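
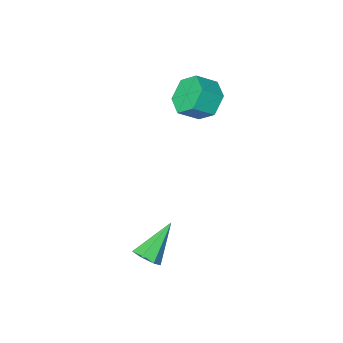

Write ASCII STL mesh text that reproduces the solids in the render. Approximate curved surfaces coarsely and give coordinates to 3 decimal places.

solid 
facet normal -0.805 0.158 -0.571
outer loop
vertex -2.137 -1.267 -0.406
vertex -2.747 -1.538 0.379
vertex -2.469 -0.554 0.259
endloop
endfacet
facet normal 0.498 0.704 -0.506
outer loop
vertex -2.137 -1.267 -0.406
vertex -2.469 -0.554 0.259
vertex -1.203 -1.451 0.257
endloop
endfacet
facet normal 0.498 0.704 -0.507
outer loop
vertex -1.203 -1.451 0.257
vertex -2.469 -0.554 0.259
vertex -1.535 -0.737 0.922
endloop
endfacet
facet normal 0.805 -0.158 0.572
outer loop
vertex -1.203 -1.451 0.257
vertex -1.535 -0.737 0.922
vertex -1.813 -1.722 1.041
endloop
endfacet
facet normal -0.805 0.158 -0.572
outer loop
vertex -2.469 -0.554 0.259
vertex -2.747 -1.538 0.379
vertex -3.079 -0.825 1.043
endloop
endfacet
facet normal -0.030 0.952 0.305
outer loop
vertex -2.469 -0.554 0.259
vertex -3.079 -0.825 1.043
vertex -1.535 -0.737 0.922
endloop
endfacet
facet normal -0.030 0.952 0.305
outer loop
vertex -1.535 -0.737 0.922
vertex -3.079 -0.825 1.043
vertex -2.144 -1.008 1.706
endloop
endfacet
facet normal 0.806 -0.158 0.571
outer loop
vertex -1.535 -0.737 0.922
vertex -2.144 -1.008 1.706
vertex -1.813 -1.722 1.041
endloop
endfacet
facet normal -0.805 0.158 -0.572
outer loop
vertex -3.079 -0.825 1.043
vertex -2.747 -1.538 0.379
vertex -3.357 -1.809 1.163
endloop
endfacet
facet normal -0.528 0.248 0.812
outer loop
vertex -3.079 -0.825 1.043
vertex -3.357 -1.809 1.163
vertex -2.144 -1.008 1.706
endloop
endfacet
facet normal -0.528 0.248 0.812
outer loop
vertex -2.144 -1.008 1.706
vertex -3.357 -1.809 1.163
vertex -2.423 -1.993 1.826
endloop
endfacet
facet normal 0.805 -0.159 0.571
outer loop
vertex -2.144 -1.008 1.706
vertex -2.423 -1.993 1.826
vertex -1.813 -1.722 1.041
endloop
endfacet
facet normal -0.805 0.158 -0.572
outer loop
vertex -3.357 -1.809 1.163
vertex -2.747 -1.538 0.379
vertex -3.025 -2.523 0.498
endloop
endfacet
facet normal -0.498 -0.704 0.507
outer loop
vertex -3.357 -1.809 1.163
vertex -3.025 -2.523 0.498
vertex -2.423 -1.993 1.826
endloop
endfacet
facet normal -0.498 -0.704 0.507
outer loop
vertex -2.423 -1.993 1.826
vertex -3.025 -2.523 0.498
vertex -2.091 -2.706 1.161
endloop
endfacet
facet normal 0.805 -0.158 0.571
outer loop
vertex -2.423 -1.993 1.826
vertex -2.091 -2.706 1.161
vertex -1.813 -1.722 1.041
endloop
endfacet
facet normal -0.806 0.158 -0.571
outer loop
vertex -3.025 -2.523 0.498
vertex -2.747 -1.538 0.379
vertex -2.416 -2.252 -0.286
endloop
endfacet
facet normal 0.030 -0.952 -0.305
outer loop
vertex -3.025 -2.523 0.498
vertex -2.416 -2.252 -0.286
vertex -2.091 -2.706 1.161
endloop
endfacet
facet normal 0.030 -0.952 -0.305
outer loop
vertex -2.091 -2.706 1.161
vertex -2.416 -2.252 -0.286
vertex -1.481 -2.435 0.377
endloop
endfacet
facet normal 0.805 -0.158 0.572
outer loop
vertex -2.091 -2.706 1.161
vertex -1.481 -2.435 0.377
vertex -1.813 -1.722 1.041
endloop
endfacet
facet normal -0.805 0.159 -0.571
outer loop
vertex -2.416 -2.252 -0.286
vertex -2.747 -1.538 0.379
vertex -2.137 -1.267 -0.406
endloop
endfacet
facet normal 0.527 -0.248 -0.812
outer loop
vertex -2.416 -2.252 -0.286
vertex -2.137 -1.267 -0.406
vertex -1.481 -2.435 0.377
endloop
endfacet
facet normal 0.528 -0.248 -0.812
outer loop
vertex -1.481 -2.435 0.377
vertex -2.137 -1.267 -0.406
vertex -1.203 -1.451 0.257
endloop
endfacet
facet normal 0.805 -0.158 0.572
outer loop
vertex -1.481 -2.435 0.377
vertex -1.203 -1.451 0.257
vertex -1.813 -1.722 1.041
endloop
endfacet
facet normal 0.704 0.188 -0.685
outer loop
vertex 2.889 2.692 -4.144
vertex 2.496 2.397 -4.629
vertex 2.512 3.057 -4.431
endloop
endfacet
facet normal 0.102 0.678 0.728
outer loop
vertex 2.889 2.692 -4.144
vertex 2.512 3.057 -4.431
vertex 1.104 2.023 -3.271
endloop
endfacet
facet normal 0.704 0.188 -0.685
outer loop
vertex 2.512 3.057 -4.431
vertex 2.496 2.397 -4.629
vertex 2.123 2.926 -4.867
endloop
endfacet
facet normal -0.485 0.857 0.175
outer loop
vertex 2.512 3.057 -4.431
vertex 2.123 2.926 -4.867
vertex 1.104 2.023 -3.271
endloop
endfacet
facet normal 0.703 0.187 -0.686
outer loop
vertex 2.123 2.926 -4.867
vertex 2.496 2.397 -4.629
vertex 2.015 2.395 -5.123
endloop
endfacet
facet normal -0.867 0.348 -0.357
outer loop
vertex 2.123 2.926 -4.867
vertex 2.015 2.395 -5.123
vertex 1.104 2.023 -3.271
endloop
endfacet
facet normal 0.703 0.187 -0.686
outer loop
vertex 2.015 2.395 -5.123
vertex 2.496 2.397 -4.629
vertex 2.269 1.866 -5.007
endloop
endfacet
facet normal -0.754 -0.464 -0.464
outer loop
vertex 2.015 2.395 -5.123
vertex 2.269 1.866 -5.007
vertex 1.104 2.023 -3.271
endloop
endfacet
facet normal 0.703 0.188 -0.686
outer loop
vertex 2.269 1.866 -5.007
vertex 2.496 2.397 -4.629
vertex 2.695 1.736 -4.606
endloop
endfacet
facet normal -0.232 -0.970 -0.068
outer loop
vertex 2.269 1.866 -5.007
vertex 2.695 1.736 -4.606
vertex 1.104 2.023 -3.271
endloop
endfacet
facet normal 0.703 0.188 -0.686
outer loop
vertex 2.695 1.736 -4.606
vertex 2.496 2.397 -4.629
vertex 2.971 2.104 -4.222
endloop
endfacet
facet normal 0.306 -0.788 0.535
outer loop
vertex 2.695 1.736 -4.606
vertex 2.971 2.104 -4.222
vertex 1.104 2.023 -3.271
endloop
endfacet
facet normal 0.704 0.189 -0.685
outer loop
vertex 2.971 2.104 -4.222
vertex 2.496 2.397 -4.629
vertex 2.889 2.692 -4.144
endloop
endfacet
facet normal 0.455 -0.054 0.889
outer loop
vertex 2.971 2.104 -4.222
vertex 2.889 2.692 -4.144
vertex 1.104 2.023 -3.271
endloop
endfacet

endsolid


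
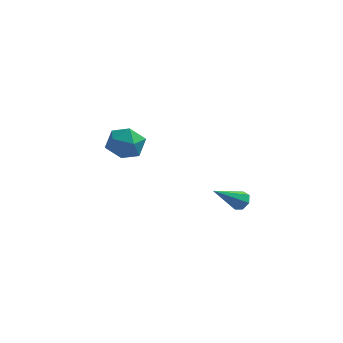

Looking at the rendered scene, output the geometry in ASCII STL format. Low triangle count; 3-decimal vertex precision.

solid 
facet normal 0.584 0.542 -0.604
outer loop
vertex 2.538 -1.262 1.61
vertex 2.199 -1.317 1.233
vertex 2.225 -0.95 1.587
endloop
endfacet
facet normal 0.233 0.302 0.925
outer loop
vertex 2.538 -1.262 1.61
vertex 2.225 -0.95 1.587
vertex 1.201 -2.243 2.267
endloop
endfacet
facet normal 0.584 0.542 -0.605
outer loop
vertex 2.225 -0.95 1.587
vertex 2.199 -1.317 1.233
vertex 1.892 -0.915 1.297
endloop
endfacet
facet normal -0.448 0.668 0.595
outer loop
vertex 2.225 -0.95 1.587
vertex 1.892 -0.915 1.297
vertex 1.201 -2.243 2.267
endloop
endfacet
facet normal 0.585 0.543 -0.603
outer loop
vertex 1.892 -0.915 1.297
vertex 2.199 -1.317 1.233
vertex 1.791 -1.182 0.959
endloop
endfacet
facet normal -0.904 0.423 -0.064
outer loop
vertex 1.892 -0.915 1.297
vertex 1.791 -1.182 0.959
vertex 1.201 -2.243 2.267
endloop
endfacet
facet normal 0.585 0.541 -0.604
outer loop
vertex 1.791 -1.182 0.959
vertex 2.199 -1.317 1.233
vertex 1.997 -1.551 0.828
endloop
endfacet
facet normal -0.794 -0.245 -0.557
outer loop
vertex 1.791 -1.182 0.959
vertex 1.997 -1.551 0.828
vertex 1.201 -2.243 2.267
endloop
endfacet
facet normal 0.583 0.543 -0.604
outer loop
vertex 1.997 -1.551 0.828
vertex 2.199 -1.317 1.233
vertex 2.356 -1.743 1.002
endloop
endfacet
facet normal -0.199 -0.836 -0.512
outer loop
vertex 1.997 -1.551 0.828
vertex 2.356 -1.743 1.002
vertex 1.201 -2.243 2.267
endloop
endfacet
facet normal 0.584 0.543 -0.604
outer loop
vertex 2.356 -1.743 1.002
vertex 2.199 -1.317 1.233
vertex 2.597 -1.615 1.35
endloop
endfacet
facet normal 0.429 -0.903 0.035
outer loop
vertex 2.356 -1.743 1.002
vertex 2.597 -1.615 1.35
vertex 1.201 -2.243 2.267
endloop
endfacet
facet normal 0.584 0.542 -0.604
outer loop
vertex 2.597 -1.615 1.35
vertex 2.199 -1.317 1.233
vertex 2.538 -1.262 1.61
endloop
endfacet
facet normal 0.622 -0.394 0.677
outer loop
vertex 2.597 -1.615 1.35
vertex 2.538 -1.262 1.61
vertex 1.201 -2.243 2.267
endloop
endfacet
facet normal -0.018 0.962 -0.272
outer loop
vertex -3.302 3.015 1.326
vertex -4.272 3.049 1.51
vertex -3.625 3.263 2.226
endloop
endfacet
facet normal 0.617 0.787 0.004
outer loop
vertex -3.302 3.015 1.326
vertex -3.625 3.263 2.226
vertex -2.851 2.657 2.129
endloop
endfacet
facet normal 0.887 0.254 -0.385
outer loop
vertex -3.302 3.015 1.326
vertex -2.851 2.657 2.129
vertex -3.019 2.068 1.353
endloop
endfacet
facet normal 0.421 0.100 -0.902
outer loop
vertex -3.302 3.015 1.326
vertex -3.019 2.068 1.353
vertex -3.897 2.31 0.97
endloop
endfacet
facet normal -0.139 0.537 -0.832
outer loop
vertex -3.302 3.015 1.326
vertex -3.897 2.31 0.97
vertex -4.272 3.049 1.51
endloop
endfacet
facet normal 0.509 0.544 0.667
outer loop
vertex -2.851 2.657 2.129
vertex -3.625 3.263 2.226
vertex -3.543 2.47 2.81
endloop
endfacet
facet normal -0.517 0.827 0.220
outer loop
vertex -3.625 3.263 2.226
vertex -4.272 3.049 1.51
vertex -4.421 2.712 2.427
endloop
endfacet
facet normal -0.713 0.140 -0.687
outer loop
vertex -4.272 3.049 1.51
vertex -3.897 2.31 0.97
vertex -4.589 2.123 1.651
endloop
endfacet
facet normal 0.192 -0.569 -0.800
outer loop
vertex -3.897 2.31 0.97
vertex -3.019 2.068 1.353
vertex -3.815 1.517 1.554
endloop
endfacet
facet normal 0.947 -0.319 0.037
outer loop
vertex -3.019 2.068 1.353
vertex -2.851 2.657 2.129
vertex -3.168 1.731 2.27
endloop
endfacet
facet normal -0.421 -0.100 0.902
outer loop
vertex -4.138 1.765 2.454
vertex -3.543 2.47 2.81
vertex -4.421 2.712 2.427
endloop
endfacet
facet normal -0.887 -0.254 0.385
outer loop
vertex -4.138 1.765 2.454
vertex -4.421 2.712 2.427
vertex -4.589 2.123 1.651
endloop
endfacet
facet normal -0.617 -0.787 -0.004
outer loop
vertex -4.138 1.765 2.454
vertex -4.589 2.123 1.651
vertex -3.815 1.517 1.554
endloop
endfacet
facet normal 0.018 -0.962 0.272
outer loop
vertex -4.138 1.765 2.454
vertex -3.815 1.517 1.554
vertex -3.168 1.731 2.27
endloop
endfacet
facet normal 0.139 -0.537 0.832
outer loop
vertex -4.138 1.765 2.454
vertex -3.168 1.731 2.27
vertex -3.543 2.47 2.81
endloop
endfacet
facet normal -0.192 0.569 0.800
outer loop
vertex -4.421 2.712 2.427
vertex -3.543 2.47 2.81
vertex -3.625 3.263 2.226
endloop
endfacet
facet normal -0.947 0.319 -0.037
outer loop
vertex -4.589 2.123 1.651
vertex -4.421 2.712 2.427
vertex -4.272 3.049 1.51
endloop
endfacet
facet normal -0.509 -0.544 -0.667
outer loop
vertex -3.815 1.517 1.554
vertex -4.589 2.123 1.651
vertex -3.897 2.31 0.97
endloop
endfacet
facet normal 0.517 -0.827 -0.220
outer loop
vertex -3.168 1.731 2.27
vertex -3.815 1.517 1.554
vertex -3.019 2.068 1.353
endloop
endfacet
facet normal 0.713 -0.140 0.687
outer loop
vertex -3.543 2.47 2.81
vertex -3.168 1.731 2.27
vertex -2.851 2.657 2.129
endloop
endfacet

endsolid


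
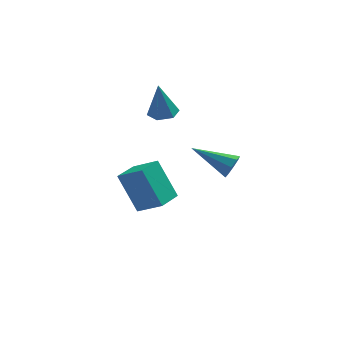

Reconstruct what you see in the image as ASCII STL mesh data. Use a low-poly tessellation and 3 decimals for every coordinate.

solid 
facet normal 0.849 -0.374 -0.374
outer loop
vertex 0.551 -2.525 2.644
vertex 0.264 -2.728 2.195
vertex 0.532 -2.239 2.315
endloop
endfacet
facet normal 0.267 0.735 0.623
outer loop
vertex 0.551 -2.525 2.644
vertex 0.532 -2.239 2.315
vertex -1.264 -2.052 2.865
endloop
endfacet
facet normal 0.850 -0.375 -0.371
outer loop
vertex 0.532 -2.239 2.315
vertex 0.264 -2.728 2.195
vertex 0.357 -2.24 1.915
endloop
endfacet
facet normal 0.091 0.995 -0.042
outer loop
vertex 0.532 -2.239 2.315
vertex 0.357 -2.24 1.915
vertex -1.264 -2.052 2.865
endloop
endfacet
facet normal 0.848 -0.376 -0.373
outer loop
vertex 0.357 -2.24 1.915
vertex 0.264 -2.728 2.195
vertex 0.127 -2.526 1.68
endloop
endfacet
facet normal -0.278 0.733 -0.620
outer loop
vertex 0.357 -2.24 1.915
vertex 0.127 -2.526 1.68
vertex -1.264 -2.052 2.865
endloop
endfacet
facet normal 0.849 -0.375 -0.373
outer loop
vertex 0.127 -2.526 1.68
vertex 0.264 -2.728 2.195
vertex -0.023 -2.931 1.746
endloop
endfacet
facet normal -0.624 0.105 -0.774
outer loop
vertex 0.127 -2.526 1.68
vertex -0.023 -2.931 1.746
vertex -1.264 -2.052 2.865
endloop
endfacet
facet normal 0.849 -0.374 -0.373
outer loop
vertex -0.023 -2.931 1.746
vertex 0.264 -2.728 2.195
vertex -0.004 -3.216 2.075
endloop
endfacet
facet normal -0.744 -0.526 -0.412
outer loop
vertex -0.023 -2.931 1.746
vertex -0.004 -3.216 2.075
vertex -1.264 -2.052 2.865
endloop
endfacet
facet normal 0.849 -0.375 -0.372
outer loop
vertex -0.004 -3.216 2.075
vertex 0.264 -2.728 2.195
vertex 0.171 -3.216 2.475
endloop
endfacet
facet normal -0.568 -0.784 0.249
outer loop
vertex -0.004 -3.216 2.075
vertex 0.171 -3.216 2.475
vertex -1.264 -2.052 2.865
endloop
endfacet
facet normal 0.849 -0.375 -0.372
outer loop
vertex 0.171 -3.216 2.475
vertex 0.264 -2.728 2.195
vertex 0.401 -2.929 2.71
endloop
endfacet
facet normal -0.197 -0.521 0.830
outer loop
vertex 0.171 -3.216 2.475
vertex 0.401 -2.929 2.71
vertex -1.264 -2.052 2.865
endloop
endfacet
facet normal 0.849 -0.376 -0.372
outer loop
vertex 0.401 -2.929 2.71
vertex 0.264 -2.728 2.195
vertex 0.551 -2.525 2.644
endloop
endfacet
facet normal 0.147 0.106 0.983
outer loop
vertex 0.401 -2.929 2.71
vertex 0.551 -2.525 2.644
vertex -1.264 -2.052 2.865
endloop
endfacet
facet normal 0.121 0.062 -0.991
outer loop
vertex -1.757 1.802 2.245
vertex -2.139 2.352 2.233
vertex -1.477 2.406 2.317
endloop
endfacet
facet normal 0.811 -0.424 0.404
outer loop
vertex -1.757 1.802 2.245
vertex -1.477 2.406 2.317
vertex -2.341 2.248 3.887
endloop
endfacet
facet normal 0.121 0.062 -0.991
outer loop
vertex -1.477 2.406 2.317
vertex -2.139 2.352 2.233
vertex -1.859 2.956 2.305
endloop
endfacet
facet normal 0.728 0.515 0.452
outer loop
vertex -1.477 2.406 2.317
vertex -1.859 2.956 2.305
vertex -2.341 2.248 3.887
endloop
endfacet
facet normal 0.120 0.062 -0.991
outer loop
vertex -1.859 2.956 2.305
vertex -2.139 2.352 2.233
vertex -2.522 2.902 2.221
endloop
endfacet
facet normal -0.122 0.919 0.374
outer loop
vertex -1.859 2.956 2.305
vertex -2.522 2.902 2.221
vertex -2.341 2.248 3.887
endloop
endfacet
facet normal 0.120 0.062 -0.991
outer loop
vertex -2.522 2.902 2.221
vertex -2.139 2.352 2.233
vertex -2.802 2.297 2.149
endloop
endfacet
facet normal -0.890 0.383 0.247
outer loop
vertex -2.522 2.902 2.221
vertex -2.802 2.297 2.149
vertex -2.341 2.248 3.887
endloop
endfacet
facet normal 0.120 0.062 -0.991
outer loop
vertex -2.802 2.297 2.149
vertex -2.139 2.352 2.233
vertex -2.419 1.748 2.161
endloop
endfacet
facet normal -0.806 -0.558 0.198
outer loop
vertex -2.802 2.297 2.149
vertex -2.419 1.748 2.161
vertex -2.341 2.248 3.887
endloop
endfacet
facet normal 0.121 0.062 -0.991
outer loop
vertex -2.419 1.748 2.161
vertex -2.139 2.352 2.233
vertex -1.757 1.802 2.245
endloop
endfacet
facet normal 0.043 -0.960 0.276
outer loop
vertex -2.419 1.748 2.161
vertex -1.757 1.802 2.245
vertex -2.341 2.248 3.887
endloop
endfacet
facet normal -0.546 -0.833 0.091
outer loop
vertex -3.064 0.895 -0.257
vertex -4.049 1.466 -0.945
vertex -2.289 0.202 -1.942
endloop
endfacet
facet normal 0.740 -0.430 0.517
outer loop
vertex -1.611 1.234 -2.055
vertex -3.064 0.895 -0.257
vertex -2.289 0.202 -1.942
endloop
endfacet
facet normal -0.546 -0.833 0.091
outer loop
vertex -2.289 0.202 -1.942
vertex -4.049 1.466 -0.945
vertex -3.274 0.773 -2.63
endloop
endfacet
facet normal 0.391 -0.350 -0.851
outer loop
vertex -3.274 0.773 -2.63
vertex -1.611 1.234 -2.055
vertex -2.289 0.202 -1.942
endloop
endfacet
facet normal -0.391 0.350 0.851
outer loop
vertex -3.064 0.895 -0.257
vertex -3.371 2.498 -1.058
vertex -4.049 1.466 -0.945
endloop
endfacet
facet normal 0.740 -0.430 0.517
outer loop
vertex -2.386 1.927 -0.37
vertex -3.064 0.895 -0.257
vertex -1.611 1.234 -2.055
endloop
endfacet
facet normal -0.391 0.350 0.851
outer loop
vertex -2.386 1.927 -0.37
vertex -3.371 2.498 -1.058
vertex -3.064 0.895 -0.257
endloop
endfacet
facet normal -0.740 0.430 -0.517
outer loop
vertex -4.049 1.466 -0.945
vertex -3.371 2.498 -1.058
vertex -3.274 0.773 -2.63
endloop
endfacet
facet normal 0.391 -0.350 -0.851
outer loop
vertex -2.596 1.805 -2.743
vertex -1.611 1.234 -2.055
vertex -3.274 0.773 -2.63
endloop
endfacet
facet normal -0.740 0.430 -0.517
outer loop
vertex -3.274 0.773 -2.63
vertex -3.371 2.498 -1.058
vertex -2.596 1.805 -2.743
endloop
endfacet
facet normal 0.546 0.833 -0.091
outer loop
vertex -2.596 1.805 -2.743
vertex -2.386 1.927 -0.37
vertex -1.611 1.234 -2.055
endloop
endfacet
facet normal 0.546 0.833 -0.091
outer loop
vertex -3.371 2.498 -1.058
vertex -2.386 1.927 -0.37
vertex -2.596 1.805 -2.743
endloop
endfacet

endsolid


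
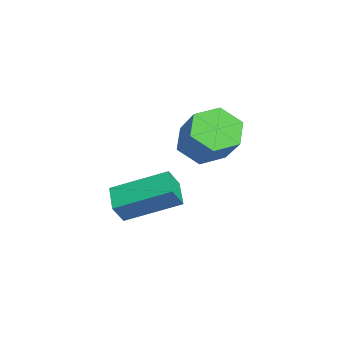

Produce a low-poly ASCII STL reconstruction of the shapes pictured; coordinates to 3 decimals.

solid 
facet normal -0.688 -0.176 -0.704
outer loop
vertex -0.593 0.194 -0.089
vertex -1.296 0.385 0.551
vertex -0.926 1.1 0.01
endloop
endfacet
facet normal 0.639 0.312 -0.703
outer loop
vertex -0.593 0.194 -0.089
vertex -0.926 1.1 0.01
vertex 0.619 0.504 1.149
endloop
endfacet
facet normal 0.639 0.312 -0.703
outer loop
vertex 0.619 0.504 1.149
vertex -0.926 1.1 0.01
vertex 0.286 1.41 1.248
endloop
endfacet
facet normal 0.688 0.176 0.704
outer loop
vertex 0.619 0.504 1.149
vertex 0.286 1.41 1.248
vertex -0.084 0.695 1.789
endloop
endfacet
facet normal -0.688 -0.176 -0.704
outer loop
vertex -0.926 1.1 0.01
vertex -1.296 0.385 0.551
vertex -1.629 1.291 0.65
endloop
endfacet
facet normal 0.022 0.964 -0.263
outer loop
vertex -0.926 1.1 0.01
vertex -1.629 1.291 0.65
vertex 0.286 1.41 1.248
endloop
endfacet
facet normal 0.022 0.964 -0.263
outer loop
vertex 0.286 1.41 1.248
vertex -1.629 1.291 0.65
vertex -0.417 1.601 1.888
endloop
endfacet
facet normal 0.688 0.176 0.704
outer loop
vertex 0.286 1.41 1.248
vertex -0.417 1.601 1.888
vertex -0.084 0.695 1.789
endloop
endfacet
facet normal -0.688 -0.176 -0.704
outer loop
vertex -1.629 1.291 0.65
vertex -1.296 0.385 0.551
vertex -1.999 0.576 1.191
endloop
endfacet
facet normal -0.617 0.652 0.440
outer loop
vertex -1.629 1.291 0.65
vertex -1.999 0.576 1.191
vertex -0.417 1.601 1.888
endloop
endfacet
facet normal -0.617 0.652 0.440
outer loop
vertex -0.417 1.601 1.888
vertex -1.999 0.576 1.191
vertex -0.787 0.886 2.429
endloop
endfacet
facet normal 0.688 0.176 0.704
outer loop
vertex -0.417 1.601 1.888
vertex -0.787 0.886 2.429
vertex -0.084 0.695 1.789
endloop
endfacet
facet normal -0.688 -0.176 -0.704
outer loop
vertex -1.999 0.576 1.191
vertex -1.296 0.385 0.551
vertex -1.666 -0.33 1.092
endloop
endfacet
facet normal -0.639 -0.312 0.703
outer loop
vertex -1.999 0.576 1.191
vertex -1.666 -0.33 1.092
vertex -0.787 0.886 2.429
endloop
endfacet
facet normal -0.639 -0.312 0.703
outer loop
vertex -0.787 0.886 2.429
vertex -1.666 -0.33 1.092
vertex -0.454 -0.02 2.33
endloop
endfacet
facet normal 0.688 0.176 0.704
outer loop
vertex -0.787 0.886 2.429
vertex -0.454 -0.02 2.33
vertex -0.084 0.695 1.789
endloop
endfacet
facet normal -0.688 -0.176 -0.704
outer loop
vertex -1.666 -0.33 1.092
vertex -1.296 0.385 0.551
vertex -0.963 -0.521 0.452
endloop
endfacet
facet normal -0.022 -0.964 0.263
outer loop
vertex -1.666 -0.33 1.092
vertex -0.963 -0.521 0.452
vertex -0.454 -0.02 2.33
endloop
endfacet
facet normal -0.022 -0.964 0.263
outer loop
vertex -0.454 -0.02 2.33
vertex -0.963 -0.521 0.452
vertex 0.249 -0.211 1.69
endloop
endfacet
facet normal 0.688 0.176 0.704
outer loop
vertex -0.454 -0.02 2.33
vertex 0.249 -0.211 1.69
vertex -0.084 0.695 1.789
endloop
endfacet
facet normal -0.688 -0.176 -0.704
outer loop
vertex -0.963 -0.521 0.452
vertex -1.296 0.385 0.551
vertex -0.593 0.194 -0.089
endloop
endfacet
facet normal 0.617 -0.652 -0.440
outer loop
vertex -0.963 -0.521 0.452
vertex -0.593 0.194 -0.089
vertex 0.249 -0.211 1.69
endloop
endfacet
facet normal 0.617 -0.652 -0.440
outer loop
vertex 0.249 -0.211 1.69
vertex -0.593 0.194 -0.089
vertex 0.619 0.504 1.149
endloop
endfacet
facet normal 0.688 0.176 0.704
outer loop
vertex 0.249 -0.211 1.69
vertex 0.619 0.504 1.149
vertex -0.084 0.695 1.789
endloop
endfacet
facet normal -0.340 0.422 -0.840
outer loop
vertex -2.471 -2.297 -2.72
vertex -2.163 -0.303 -1.843
vertex -1.42 -2.276 -3.135
endloop
endfacet
facet normal -0.139 -0.906 -0.399
outer loop
vertex -1.097 -2.677 -2.337
vertex -2.471 -2.297 -2.72
vertex -1.42 -2.276 -3.135
endloop
endfacet
facet normal -0.341 0.422 -0.840
outer loop
vertex -1.42 -2.276 -3.135
vertex -2.163 -0.303 -1.843
vertex -1.113 -0.282 -2.258
endloop
endfacet
facet normal 0.930 0.018 -0.367
outer loop
vertex -1.113 -0.282 -2.258
vertex -1.097 -2.677 -2.337
vertex -1.42 -2.276 -3.135
endloop
endfacet
facet normal -0.930 -0.018 0.367
outer loop
vertex -2.471 -2.297 -2.72
vertex -1.84 -0.704 -1.045
vertex -2.163 -0.303 -1.843
endloop
endfacet
facet normal -0.139 -0.906 -0.399
outer loop
vertex -2.147 -2.698 -1.922
vertex -2.471 -2.297 -2.72
vertex -1.097 -2.677 -2.337
endloop
endfacet
facet normal -0.930 -0.019 0.368
outer loop
vertex -2.147 -2.698 -1.922
vertex -1.84 -0.704 -1.045
vertex -2.471 -2.297 -2.72
endloop
endfacet
facet normal 0.140 0.906 0.399
outer loop
vertex -2.163 -0.303 -1.843
vertex -1.84 -0.704 -1.045
vertex -1.113 -0.282 -2.258
endloop
endfacet
facet normal 0.930 0.018 -0.368
outer loop
vertex -0.789 -0.683 -1.46
vertex -1.097 -2.677 -2.337
vertex -1.113 -0.282 -2.258
endloop
endfacet
facet normal 0.139 0.906 0.399
outer loop
vertex -1.113 -0.282 -2.258
vertex -1.84 -0.704 -1.045
vertex -0.789 -0.683 -1.46
endloop
endfacet
facet normal 0.341 -0.422 0.840
outer loop
vertex -0.789 -0.683 -1.46
vertex -2.147 -2.698 -1.922
vertex -1.097 -2.677 -2.337
endloop
endfacet
facet normal 0.340 -0.422 0.840
outer loop
vertex -1.84 -0.704 -1.045
vertex -2.147 -2.698 -1.922
vertex -0.789 -0.683 -1.46
endloop
endfacet

endsolid


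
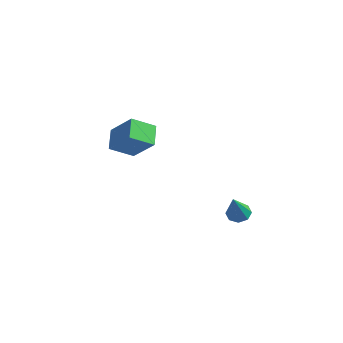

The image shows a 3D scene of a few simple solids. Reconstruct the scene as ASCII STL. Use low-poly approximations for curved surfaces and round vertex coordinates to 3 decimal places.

solid 
facet normal -0.202 0.497 -0.844
outer loop
vertex 3.418 -1.905 -4.317
vertex 3.114 -1.505 -4.009
vertex 3.676 -1.562 -4.177
endloop
endfacet
facet normal 0.819 -0.548 -0.166
outer loop
vertex 3.418 -1.905 -4.317
vertex 3.676 -1.562 -4.177
vertex 3.466 -2.375 -2.531
endloop
endfacet
facet normal -0.202 0.498 -0.843
outer loop
vertex 3.676 -1.562 -4.177
vertex 3.114 -1.505 -4.009
vertex 3.605 -1.186 -3.938
endloop
endfacet
facet normal 0.983 0.081 0.165
outer loop
vertex 3.676 -1.562 -4.177
vertex 3.605 -1.186 -3.938
vertex 3.466 -2.375 -2.531
endloop
endfacet
facet normal -0.200 0.496 -0.845
outer loop
vertex 3.605 -1.186 -3.938
vertex 3.114 -1.505 -4.009
vertex 3.245 -0.996 -3.741
endloop
endfacet
facet normal 0.605 0.578 0.548
outer loop
vertex 3.605 -1.186 -3.938
vertex 3.245 -0.996 -3.741
vertex 3.466 -2.375 -2.531
endloop
endfacet
facet normal -0.204 0.497 -0.844
outer loop
vertex 3.245 -0.996 -3.741
vertex 3.114 -1.505 -4.009
vertex 2.809 -1.105 -3.7
endloop
endfacet
facet normal -0.091 0.649 0.756
outer loop
vertex 3.245 -0.996 -3.741
vertex 2.809 -1.105 -3.7
vertex 3.466 -2.375 -2.531
endloop
endfacet
facet normal -0.203 0.497 -0.844
outer loop
vertex 2.809 -1.105 -3.7
vertex 3.114 -1.505 -4.009
vertex 2.551 -1.448 -3.84
endloop
endfacet
facet normal -0.699 0.253 0.668
outer loop
vertex 2.809 -1.105 -3.7
vertex 2.551 -1.448 -3.84
vertex 3.466 -2.375 -2.531
endloop
endfacet
facet normal -0.203 0.496 -0.844
outer loop
vertex 2.551 -1.448 -3.84
vertex 3.114 -1.505 -4.009
vertex 2.623 -1.825 -4.079
endloop
endfacet
facet normal -0.863 -0.378 0.336
outer loop
vertex 2.551 -1.448 -3.84
vertex 2.623 -1.825 -4.079
vertex 3.466 -2.375 -2.531
endloop
endfacet
facet normal -0.204 0.497 -0.844
outer loop
vertex 2.623 -1.825 -4.079
vertex 3.114 -1.505 -4.009
vertex 2.982 -2.014 -4.277
endloop
endfacet
facet normal -0.485 -0.873 -0.046
outer loop
vertex 2.623 -1.825 -4.079
vertex 2.982 -2.014 -4.277
vertex 3.466 -2.375 -2.531
endloop
endfacet
facet normal -0.202 0.497 -0.844
outer loop
vertex 2.982 -2.014 -4.277
vertex 3.114 -1.505 -4.009
vertex 3.418 -1.905 -4.317
endloop
endfacet
facet normal 0.213 -0.944 -0.254
outer loop
vertex 2.982 -2.014 -4.277
vertex 3.418 -1.905 -4.317
vertex 3.466 -2.375 -2.531
endloop
endfacet
facet normal -0.473 -0.721 0.506
outer loop
vertex -2.623 -2.138 0.214
vertex -3.862 -2.171 -0.993
vertex -1.997 -2.983 -0.405
endloop
endfacet
facet normal 0.716 0.019 0.698
outer loop
vertex -1.358 -2.009 -1.087
vertex -2.623 -2.138 0.214
vertex -1.997 -2.983 -0.405
endloop
endfacet
facet normal -0.473 -0.721 0.506
outer loop
vertex -1.997 -2.983 -0.405
vertex -3.862 -2.171 -0.993
vertex -3.236 -3.016 -1.612
endloop
endfacet
facet normal 0.513 -0.692 -0.508
outer loop
vertex -3.236 -3.016 -1.612
vertex -1.358 -2.009 -1.087
vertex -1.997 -2.983 -0.405
endloop
endfacet
facet normal -0.513 0.692 0.508
outer loop
vertex -2.623 -2.138 0.214
vertex -3.223 -1.197 -1.675
vertex -3.862 -2.171 -0.993
endloop
endfacet
facet normal 0.716 0.019 0.698
outer loop
vertex -1.984 -1.164 -0.468
vertex -2.623 -2.138 0.214
vertex -1.358 -2.009 -1.087
endloop
endfacet
facet normal -0.513 0.692 0.508
outer loop
vertex -1.984 -1.164 -0.468
vertex -3.223 -1.197 -1.675
vertex -2.623 -2.138 0.214
endloop
endfacet
facet normal -0.716 -0.019 -0.698
outer loop
vertex -3.862 -2.171 -0.993
vertex -3.223 -1.197 -1.675
vertex -3.236 -3.016 -1.612
endloop
endfacet
facet normal 0.513 -0.692 -0.508
outer loop
vertex -2.597 -2.042 -2.294
vertex -1.358 -2.009 -1.087
vertex -3.236 -3.016 -1.612
endloop
endfacet
facet normal -0.716 -0.019 -0.698
outer loop
vertex -3.236 -3.016 -1.612
vertex -3.223 -1.197 -1.675
vertex -2.597 -2.042 -2.294
endloop
endfacet
facet normal 0.473 0.721 -0.506
outer loop
vertex -2.597 -2.042 -2.294
vertex -1.984 -1.164 -0.468
vertex -1.358 -2.009 -1.087
endloop
endfacet
facet normal 0.473 0.721 -0.506
outer loop
vertex -3.223 -1.197 -1.675
vertex -1.984 -1.164 -0.468
vertex -2.597 -2.042 -2.294
endloop
endfacet

endsolid


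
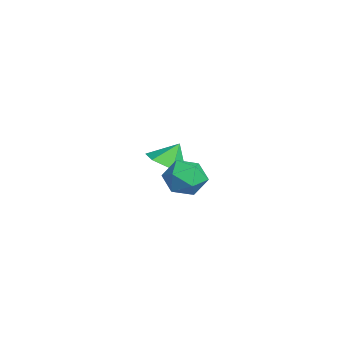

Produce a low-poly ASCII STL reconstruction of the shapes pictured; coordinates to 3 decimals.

solid 
facet normal 0.157 -0.512 -0.845
outer loop
vertex -2.579 -1.14 -0.254
vertex -3.084 -0.559 -0.7
vertex -2.209 -0.419 -0.622
endloop
endfacet
facet normal 0.640 0.062 0.766
outer loop
vertex -2.579 -1.14 -0.254
vertex -2.209 -0.419 -0.622
vertex -3.256 -0.001 0.22
endloop
endfacet
facet normal 0.157 -0.512 -0.845
outer loop
vertex -2.209 -0.419 -0.622
vertex -3.084 -0.559 -0.7
vertex -2.714 0.162 -1.068
endloop
endfacet
facet normal 0.569 0.751 0.334
outer loop
vertex -2.209 -0.419 -0.622
vertex -2.714 0.162 -1.068
vertex -3.256 -0.001 0.22
endloop
endfacet
facet normal 0.158 -0.512 -0.844
outer loop
vertex -2.714 0.162 -1.068
vertex -3.084 -0.559 -0.7
vertex -3.589 0.023 -1.147
endloop
endfacet
facet normal -0.162 0.985 0.057
outer loop
vertex -2.714 0.162 -1.068
vertex -3.589 0.023 -1.147
vertex -3.256 -0.001 0.22
endloop
endfacet
facet normal 0.157 -0.512 -0.844
outer loop
vertex -3.589 0.023 -1.147
vertex -3.084 -0.559 -0.7
vertex -3.96 -0.698 -0.779
endloop
endfacet
facet normal -0.822 0.530 0.209
outer loop
vertex -3.589 0.023 -1.147
vertex -3.96 -0.698 -0.779
vertex -3.256 -0.001 0.22
endloop
endfacet
facet normal 0.157 -0.511 -0.845
outer loop
vertex -3.96 -0.698 -0.779
vertex -3.084 -0.559 -0.7
vertex -3.455 -1.28 -0.333
endloop
endfacet
facet normal -0.751 -0.160 0.641
outer loop
vertex -3.96 -0.698 -0.779
vertex -3.455 -1.28 -0.333
vertex -3.256 -0.001 0.22
endloop
endfacet
facet normal 0.158 -0.511 -0.845
outer loop
vertex -3.455 -1.28 -0.333
vertex -3.084 -0.559 -0.7
vertex -2.579 -1.14 -0.254
endloop
endfacet
facet normal -0.020 -0.394 0.919
outer loop
vertex -3.455 -1.28 -0.333
vertex -2.579 -1.14 -0.254
vertex -3.256 -0.001 0.22
endloop
endfacet
facet normal 0.276 -0.238 0.931
outer loop
vertex 1.692 -0.145 1.37
vertex 1.03 -0.728 1.417
vertex 1.821 -0.982 1.118
endloop
endfacet
facet normal 0.839 -0.034 0.543
outer loop
vertex 1.692 -0.145 1.37
vertex 1.821 -0.982 1.118
vertex 2.157 -0.321 0.64
endloop
endfacet
facet normal 0.716 0.628 0.305
outer loop
vertex 1.692 -0.145 1.37
vertex 2.157 -0.321 0.64
vertex 1.574 0.343 0.643
endloop
endfacet
facet normal 0.076 0.834 0.547
outer loop
vertex 1.692 -0.145 1.37
vertex 1.574 0.343 0.643
vertex 0.877 0.091 1.124
endloop
endfacet
facet normal -0.196 0.298 0.934
outer loop
vertex 1.692 -0.145 1.37
vertex 0.877 0.091 1.124
vertex 1.03 -0.728 1.417
endloop
endfacet
facet normal 0.884 -0.466 -0.023
outer loop
vertex 2.157 -0.321 0.64
vertex 1.821 -0.982 1.118
vertex 1.783 -1.011 0.236
endloop
endfacet
facet normal -0.026 -0.795 0.606
outer loop
vertex 1.821 -0.982 1.118
vertex 1.03 -0.728 1.417
vertex 1.086 -1.263 0.717
endloop
endfacet
facet normal -0.789 0.071 0.610
outer loop
vertex 1.03 -0.728 1.417
vertex 0.877 0.091 1.124
vertex 0.503 -0.599 0.72
endloop
endfacet
facet normal -0.350 0.937 -0.016
outer loop
vertex 0.877 0.091 1.124
vertex 1.574 0.343 0.643
vertex 0.839 0.062 0.242
endloop
endfacet
facet normal 0.686 0.604 -0.407
outer loop
vertex 1.574 0.343 0.643
vertex 2.157 -0.321 0.64
vertex 1.63 -0.192 -0.057
endloop
endfacet
facet normal -0.076 -0.834 -0.547
outer loop
vertex 0.968 -0.775 -0.01
vertex 1.783 -1.011 0.236
vertex 1.086 -1.263 0.717
endloop
endfacet
facet normal -0.716 -0.628 -0.305
outer loop
vertex 0.968 -0.775 -0.01
vertex 1.086 -1.263 0.717
vertex 0.503 -0.599 0.72
endloop
endfacet
facet normal -0.839 0.034 -0.543
outer loop
vertex 0.968 -0.775 -0.01
vertex 0.503 -0.599 0.72
vertex 0.839 0.062 0.242
endloop
endfacet
facet normal -0.276 0.238 -0.931
outer loop
vertex 0.968 -0.775 -0.01
vertex 0.839 0.062 0.242
vertex 1.63 -0.192 -0.057
endloop
endfacet
facet normal 0.196 -0.298 -0.934
outer loop
vertex 0.968 -0.775 -0.01
vertex 1.63 -0.192 -0.057
vertex 1.783 -1.011 0.236
endloop
endfacet
facet normal 0.350 -0.937 0.016
outer loop
vertex 1.086 -1.263 0.717
vertex 1.783 -1.011 0.236
vertex 1.821 -0.982 1.118
endloop
endfacet
facet normal -0.686 -0.604 0.407
outer loop
vertex 0.503 -0.599 0.72
vertex 1.086 -1.263 0.717
vertex 1.03 -0.728 1.417
endloop
endfacet
facet normal -0.884 0.466 0.023
outer loop
vertex 0.839 0.062 0.242
vertex 0.503 -0.599 0.72
vertex 0.877 0.091 1.124
endloop
endfacet
facet normal 0.026 0.795 -0.606
outer loop
vertex 1.63 -0.192 -0.057
vertex 0.839 0.062 0.242
vertex 1.574 0.343 0.643
endloop
endfacet
facet normal 0.789 -0.071 -0.610
outer loop
vertex 1.783 -1.011 0.236
vertex 1.63 -0.192 -0.057
vertex 2.157 -0.321 0.64
endloop
endfacet

endsolid


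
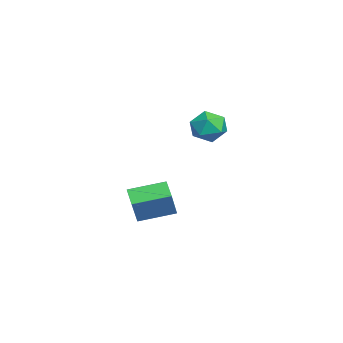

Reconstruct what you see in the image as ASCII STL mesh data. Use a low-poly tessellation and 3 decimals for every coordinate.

solid 
facet normal -0.475 0.415 0.776
outer loop
vertex 1.738 -1.128 3.495
vertex 2.202 -1.623 4.044
vertex 2.5 -0.838 3.806
endloop
endfacet
facet normal -0.427 0.874 0.232
outer loop
vertex 1.738 -1.128 3.495
vertex 2.5 -0.838 3.806
vertex 2.296 -0.715 2.966
endloop
endfacet
facet normal -0.745 0.577 -0.336
outer loop
vertex 1.738 -1.128 3.495
vertex 2.296 -0.715 2.966
vertex 1.873 -1.425 2.685
endloop
endfacet
facet normal -0.988 -0.065 -0.141
outer loop
vertex 1.738 -1.128 3.495
vertex 1.873 -1.425 2.685
vertex 1.815 -1.985 3.352
endloop
endfacet
facet normal -0.822 -0.165 0.546
outer loop
vertex 1.738 -1.128 3.495
vertex 1.815 -1.985 3.352
vertex 2.202 -1.623 4.044
endloop
endfacet
facet normal 0.264 0.961 0.077
outer loop
vertex 2.296 -0.715 2.966
vertex 2.5 -0.838 3.806
vertex 3.105 -0.955 3.188
endloop
endfacet
facet normal 0.186 0.220 0.958
outer loop
vertex 2.5 -0.838 3.806
vertex 2.202 -1.623 4.044
vertex 3.047 -1.515 3.855
endloop
endfacet
facet normal -0.374 -0.719 0.585
outer loop
vertex 2.202 -1.623 4.044
vertex 1.815 -1.985 3.352
vertex 2.624 -2.225 3.574
endloop
endfacet
facet normal -0.643 -0.558 -0.524
outer loop
vertex 1.815 -1.985 3.352
vertex 1.873 -1.425 2.685
vertex 2.42 -2.102 2.734
endloop
endfacet
facet normal -0.249 0.481 -0.840
outer loop
vertex 1.873 -1.425 2.685
vertex 2.296 -0.715 2.966
vertex 2.718 -1.317 2.496
endloop
endfacet
facet normal 0.988 0.065 0.141
outer loop
vertex 3.182 -1.812 3.045
vertex 3.105 -0.955 3.188
vertex 3.047 -1.515 3.855
endloop
endfacet
facet normal 0.745 -0.577 0.336
outer loop
vertex 3.182 -1.812 3.045
vertex 3.047 -1.515 3.855
vertex 2.624 -2.225 3.574
endloop
endfacet
facet normal 0.427 -0.874 -0.232
outer loop
vertex 3.182 -1.812 3.045
vertex 2.624 -2.225 3.574
vertex 2.42 -2.102 2.734
endloop
endfacet
facet normal 0.475 -0.415 -0.776
outer loop
vertex 3.182 -1.812 3.045
vertex 2.42 -2.102 2.734
vertex 2.718 -1.317 2.496
endloop
endfacet
facet normal 0.822 0.165 -0.546
outer loop
vertex 3.182 -1.812 3.045
vertex 2.718 -1.317 2.496
vertex 3.105 -0.955 3.188
endloop
endfacet
facet normal 0.643 0.558 0.524
outer loop
vertex 3.047 -1.515 3.855
vertex 3.105 -0.955 3.188
vertex 2.5 -0.838 3.806
endloop
endfacet
facet normal 0.249 -0.481 0.840
outer loop
vertex 2.624 -2.225 3.574
vertex 3.047 -1.515 3.855
vertex 2.202 -1.623 4.044
endloop
endfacet
facet normal -0.264 -0.961 -0.077
outer loop
vertex 2.42 -2.102 2.734
vertex 2.624 -2.225 3.574
vertex 1.815 -1.985 3.352
endloop
endfacet
facet normal -0.186 -0.220 -0.958
outer loop
vertex 2.718 -1.317 2.496
vertex 2.42 -2.102 2.734
vertex 1.873 -1.425 2.685
endloop
endfacet
facet normal 0.374 0.719 -0.585
outer loop
vertex 3.105 -0.955 3.188
vertex 2.718 -1.317 2.496
vertex 2.296 -0.715 2.966
endloop
endfacet
facet normal -0.851 -0.229 0.473
outer loop
vertex 0.538 -4.882 -1.068
vertex 0.31 -3.223 -0.673
vertex -0.255 -4.675 -2.395
endloop
endfacet
facet normal 0.132 -0.964 -0.229
outer loop
vertex 0.63 -4.437 -2.887
vertex 0.538 -4.882 -1.068
vertex -0.255 -4.675 -2.395
endloop
endfacet
facet normal -0.851 -0.229 0.473
outer loop
vertex -0.255 -4.675 -2.395
vertex 0.31 -3.223 -0.673
vertex -0.483 -3.017 -2.001
endloop
endfacet
facet normal -0.509 0.132 -0.851
outer loop
vertex -0.483 -3.017 -2.001
vertex 0.63 -4.437 -2.887
vertex -0.255 -4.675 -2.395
endloop
endfacet
facet normal 0.509 -0.133 0.851
outer loop
vertex 0.538 -4.882 -1.068
vertex 1.195 -2.985 -1.165
vertex 0.31 -3.223 -0.673
endloop
endfacet
facet normal 0.133 -0.964 -0.229
outer loop
vertex 1.423 -4.643 -1.559
vertex 0.538 -4.882 -1.068
vertex 0.63 -4.437 -2.887
endloop
endfacet
facet normal 0.508 -0.132 0.851
outer loop
vertex 1.423 -4.643 -1.559
vertex 1.195 -2.985 -1.165
vertex 0.538 -4.882 -1.068
endloop
endfacet
facet normal -0.132 0.964 0.229
outer loop
vertex 0.31 -3.223 -0.673
vertex 1.195 -2.985 -1.165
vertex -0.483 -3.017 -2.001
endloop
endfacet
facet normal -0.508 0.133 -0.851
outer loop
vertex 0.402 -2.778 -2.492
vertex 0.63 -4.437 -2.887
vertex -0.483 -3.017 -2.001
endloop
endfacet
facet normal -0.133 0.964 0.230
outer loop
vertex -0.483 -3.017 -2.001
vertex 1.195 -2.985 -1.165
vertex 0.402 -2.778 -2.492
endloop
endfacet
facet normal 0.851 0.229 -0.473
outer loop
vertex 0.402 -2.778 -2.492
vertex 1.423 -4.643 -1.559
vertex 0.63 -4.437 -2.887
endloop
endfacet
facet normal 0.851 0.229 -0.473
outer loop
vertex 1.195 -2.985 -1.165
vertex 1.423 -4.643 -1.559
vertex 0.402 -2.778 -2.492
endloop
endfacet

endsolid


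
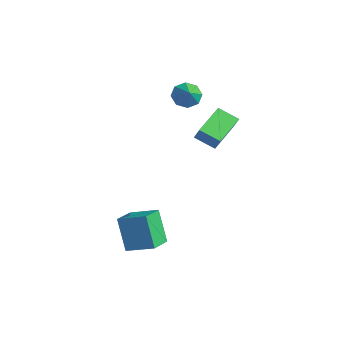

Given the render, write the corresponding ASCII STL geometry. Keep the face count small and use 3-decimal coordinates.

solid 
facet normal -0.720 0.294 -0.629
outer loop
vertex -3.492 1.714 1.398
vertex -3.996 1.959 2.09
vertex -3.387 2.362 1.581
endloop
endfacet
facet normal 0.964 -0.085 -0.251
outer loop
vertex -3.492 1.714 1.398
vertex -3.387 2.362 1.581
vertex -3.124 1.601 2.85
endloop
endfacet
facet normal -0.720 0.296 -0.627
outer loop
vertex -3.387 2.362 1.581
vertex -3.996 1.959 2.09
vertex -3.638 2.773 2.063
endloop
endfacet
facet normal 0.891 0.447 0.083
outer loop
vertex -3.387 2.362 1.581
vertex -3.638 2.773 2.063
vertex -3.124 1.601 2.85
endloop
endfacet
facet normal -0.720 0.296 -0.628
outer loop
vertex -3.638 2.773 2.063
vertex -3.996 1.959 2.09
vertex -4.099 2.707 2.56
endloop
endfacet
facet normal 0.532 0.620 0.576
outer loop
vertex -3.638 2.773 2.063
vertex -4.099 2.707 2.56
vertex -3.124 1.601 2.85
endloop
endfacet
facet normal -0.720 0.295 -0.628
outer loop
vertex -4.099 2.707 2.56
vertex -3.996 1.959 2.09
vertex -4.499 2.203 2.782
endloop
endfacet
facet normal 0.100 0.334 0.937
outer loop
vertex -4.099 2.707 2.56
vertex -4.499 2.203 2.782
vertex -3.124 1.601 2.85
endloop
endfacet
facet normal -0.720 0.295 -0.628
outer loop
vertex -4.499 2.203 2.782
vertex -3.996 1.959 2.09
vertex -4.605 1.555 2.599
endloop
endfacet
facet normal -0.155 -0.245 0.957
outer loop
vertex -4.499 2.203 2.782
vertex -4.605 1.555 2.599
vertex -3.124 1.601 2.85
endloop
endfacet
facet normal -0.720 0.294 -0.628
outer loop
vertex -4.605 1.555 2.599
vertex -3.996 1.959 2.09
vertex -4.353 1.144 2.118
endloop
endfacet
facet normal -0.081 -0.778 0.622
outer loop
vertex -4.605 1.555 2.599
vertex -4.353 1.144 2.118
vertex -3.124 1.601 2.85
endloop
endfacet
facet normal -0.721 0.294 -0.627
outer loop
vertex -4.353 1.144 2.118
vertex -3.996 1.959 2.09
vertex -3.893 1.21 1.62
endloop
endfacet
facet normal 0.277 -0.952 0.130
outer loop
vertex -4.353 1.144 2.118
vertex -3.893 1.21 1.62
vertex -3.124 1.601 2.85
endloop
endfacet
facet normal -0.719 0.296 -0.629
outer loop
vertex -3.893 1.21 1.62
vertex -3.996 1.959 2.09
vertex -3.492 1.714 1.398
endloop
endfacet
facet normal 0.709 -0.666 -0.232
outer loop
vertex -3.893 1.21 1.62
vertex -3.492 1.714 1.398
vertex -3.124 1.601 2.85
endloop
endfacet
facet normal -0.544 0.048 -0.838
outer loop
vertex -3.297 3.265 0.371
vertex -2.289 4.0 -0.242
vertex -2.386 1.434 -0.325
endloop
endfacet
facet normal -0.725 -0.529 0.441
outer loop
vertex -1.771 1.38 0.622
vertex -3.297 3.265 0.371
vertex -2.386 1.434 -0.325
endloop
endfacet
facet normal -0.544 0.048 -0.838
outer loop
vertex -2.386 1.434 -0.325
vertex -2.289 4.0 -0.242
vertex -1.378 2.169 -0.938
endloop
endfacet
facet normal 0.422 -0.847 -0.322
outer loop
vertex -1.378 2.169 -0.938
vertex -1.771 1.38 0.622
vertex -2.386 1.434 -0.325
endloop
endfacet
facet normal -0.422 0.847 0.322
outer loop
vertex -3.297 3.265 0.371
vertex -1.674 3.946 0.705
vertex -2.289 4.0 -0.242
endloop
endfacet
facet normal -0.725 -0.529 0.441
outer loop
vertex -2.682 3.211 1.318
vertex -3.297 3.265 0.371
vertex -1.771 1.38 0.622
endloop
endfacet
facet normal -0.422 0.847 0.322
outer loop
vertex -2.682 3.211 1.318
vertex -1.674 3.946 0.705
vertex -3.297 3.265 0.371
endloop
endfacet
facet normal 0.725 0.529 -0.441
outer loop
vertex -2.289 4.0 -0.242
vertex -1.674 3.946 0.705
vertex -1.378 2.169 -0.938
endloop
endfacet
facet normal 0.422 -0.847 -0.322
outer loop
vertex -0.763 2.115 0.009
vertex -1.771 1.38 0.622
vertex -1.378 2.169 -0.938
endloop
endfacet
facet normal 0.725 0.529 -0.441
outer loop
vertex -1.378 2.169 -0.938
vertex -1.674 3.946 0.705
vertex -0.763 2.115 0.009
endloop
endfacet
facet normal 0.544 -0.048 0.838
outer loop
vertex -0.763 2.115 0.009
vertex -2.682 3.211 1.318
vertex -1.771 1.38 0.622
endloop
endfacet
facet normal 0.544 -0.048 0.838
outer loop
vertex -1.674 3.946 0.705
vertex -2.682 3.211 1.318
vertex -0.763 2.115 0.009
endloop
endfacet
facet normal -0.731 -0.586 -0.350
outer loop
vertex 0.23 -5.046 -3.058
vertex -0.57 -3.775 -3.515
vertex 1.206 -5.119 -4.972
endloop
endfacet
facet normal 0.510 -0.810 0.291
outer loop
vertex 2.47 -4.105 -4.365
vertex 0.23 -5.046 -3.058
vertex 1.206 -5.119 -4.972
endloop
endfacet
facet normal -0.731 -0.586 -0.350
outer loop
vertex 1.206 -5.119 -4.972
vertex -0.57 -3.775 -3.515
vertex 0.406 -3.848 -5.429
endloop
endfacet
facet normal 0.455 -0.034 -0.890
outer loop
vertex 0.406 -3.848 -5.429
vertex 2.47 -4.105 -4.365
vertex 1.206 -5.119 -4.972
endloop
endfacet
facet normal -0.455 0.034 0.890
outer loop
vertex 0.23 -5.046 -3.058
vertex 0.694 -2.761 -2.908
vertex -0.57 -3.775 -3.515
endloop
endfacet
facet normal 0.510 -0.810 0.291
outer loop
vertex 1.494 -4.032 -2.451
vertex 0.23 -5.046 -3.058
vertex 2.47 -4.105 -4.365
endloop
endfacet
facet normal -0.455 0.034 0.890
outer loop
vertex 1.494 -4.032 -2.451
vertex 0.694 -2.761 -2.908
vertex 0.23 -5.046 -3.058
endloop
endfacet
facet normal -0.510 0.810 -0.291
outer loop
vertex -0.57 -3.775 -3.515
vertex 0.694 -2.761 -2.908
vertex 0.406 -3.848 -5.429
endloop
endfacet
facet normal 0.455 -0.034 -0.890
outer loop
vertex 1.67 -2.834 -4.822
vertex 2.47 -4.105 -4.365
vertex 0.406 -3.848 -5.429
endloop
endfacet
facet normal -0.510 0.810 -0.291
outer loop
vertex 0.406 -3.848 -5.429
vertex 0.694 -2.761 -2.908
vertex 1.67 -2.834 -4.822
endloop
endfacet
facet normal 0.731 0.586 0.350
outer loop
vertex 1.67 -2.834 -4.822
vertex 1.494 -4.032 -2.451
vertex 2.47 -4.105 -4.365
endloop
endfacet
facet normal 0.731 0.586 0.350
outer loop
vertex 0.694 -2.761 -2.908
vertex 1.494 -4.032 -2.451
vertex 1.67 -2.834 -4.822
endloop
endfacet

endsolid


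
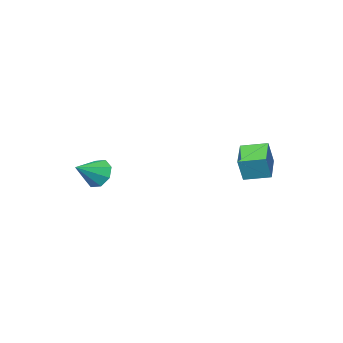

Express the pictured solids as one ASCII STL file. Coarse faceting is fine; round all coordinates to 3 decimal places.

solid 
facet normal -0.869 -0.117 -0.480
outer loop
vertex 2.668 -3.977 -0.817
vertex 2.234 -3.292 -0.198
vertex 2.722 -3.248 -1.092
endloop
endfacet
facet normal 0.845 -0.243 -0.477
outer loop
vertex 2.668 -3.977 -0.817
vertex 2.722 -3.248 -1.092
vertex 3.746 -3.088 0.638
endloop
endfacet
facet normal -0.869 -0.118 -0.480
outer loop
vertex 2.722 -3.248 -1.092
vertex 2.234 -3.292 -0.198
vertex 2.49 -2.546 -0.844
endloop
endfacet
facet normal 0.761 0.425 -0.490
outer loop
vertex 2.722 -3.248 -1.092
vertex 2.49 -2.546 -0.844
vertex 3.746 -3.088 0.638
endloop
endfacet
facet normal -0.869 -0.118 -0.481
outer loop
vertex 2.49 -2.546 -0.844
vertex 2.234 -3.292 -0.198
vertex 2.107 -2.28 -0.217
endloop
endfacet
facet normal 0.475 0.876 -0.082
outer loop
vertex 2.49 -2.546 -0.844
vertex 2.107 -2.28 -0.217
vertex 3.746 -3.088 0.638
endloop
endfacet
facet normal -0.869 -0.118 -0.480
outer loop
vertex 2.107 -2.28 -0.217
vertex 2.234 -3.292 -0.198
vertex 1.799 -2.608 0.421
endloop
endfacet
facet normal 0.152 0.847 0.509
outer loop
vertex 2.107 -2.28 -0.217
vertex 1.799 -2.608 0.421
vertex 3.746 -3.088 0.638
endloop
endfacet
facet normal -0.869 -0.119 -0.480
outer loop
vertex 1.799 -2.608 0.421
vertex 2.234 -3.292 -0.198
vertex 1.746 -3.336 0.697
endloop
endfacet
facet normal -0.017 0.356 0.935
outer loop
vertex 1.799 -2.608 0.421
vertex 1.746 -3.336 0.697
vertex 3.746 -3.088 0.638
endloop
endfacet
facet normal -0.870 -0.117 -0.480
outer loop
vertex 1.746 -3.336 0.697
vertex 2.234 -3.292 -0.198
vertex 1.978 -4.039 0.448
endloop
endfacet
facet normal 0.067 -0.313 0.947
outer loop
vertex 1.746 -3.336 0.697
vertex 1.978 -4.039 0.448
vertex 3.746 -3.088 0.638
endloop
endfacet
facet normal -0.869 -0.117 -0.480
outer loop
vertex 1.978 -4.039 0.448
vertex 2.234 -3.292 -0.198
vertex 2.36 -4.304 -0.179
endloop
endfacet
facet normal 0.354 -0.765 0.539
outer loop
vertex 1.978 -4.039 0.448
vertex 2.36 -4.304 -0.179
vertex 3.746 -3.088 0.638
endloop
endfacet
facet normal -0.869 -0.117 -0.480
outer loop
vertex 2.36 -4.304 -0.179
vertex 2.234 -3.292 -0.198
vertex 2.668 -3.977 -0.817
endloop
endfacet
facet normal 0.675 -0.736 -0.051
outer loop
vertex 2.36 -4.304 -0.179
vertex 2.668 -3.977 -0.817
vertex 3.746 -3.088 0.638
endloop
endfacet
facet normal -0.740 0.648 0.182
outer loop
vertex -4.698 2.689 2.566
vertex -3.566 4.12 2.074
vertex -5.158 2.564 1.144
endloop
endfacet
facet normal -0.599 -0.757 0.260
outer loop
vertex -4.034 1.58 0.866
vertex -4.698 2.689 2.566
vertex -5.158 2.564 1.144
endloop
endfacet
facet normal -0.740 0.647 0.183
outer loop
vertex -5.158 2.564 1.144
vertex -3.566 4.12 2.074
vertex -4.027 3.996 0.652
endloop
endfacet
facet normal -0.307 -0.083 -0.948
outer loop
vertex -4.027 3.996 0.652
vertex -4.034 1.58 0.866
vertex -5.158 2.564 1.144
endloop
endfacet
facet normal 0.307 0.083 0.948
outer loop
vertex -4.698 2.689 2.566
vertex -2.442 3.136 1.796
vertex -3.566 4.12 2.074
endloop
endfacet
facet normal -0.599 -0.757 0.260
outer loop
vertex -3.573 1.704 2.288
vertex -4.698 2.689 2.566
vertex -4.034 1.58 0.866
endloop
endfacet
facet normal 0.307 0.083 0.948
outer loop
vertex -3.573 1.704 2.288
vertex -2.442 3.136 1.796
vertex -4.698 2.689 2.566
endloop
endfacet
facet normal 0.599 0.757 -0.260
outer loop
vertex -3.566 4.12 2.074
vertex -2.442 3.136 1.796
vertex -4.027 3.996 0.652
endloop
endfacet
facet normal -0.307 -0.083 -0.948
outer loop
vertex -2.902 3.011 0.374
vertex -4.034 1.58 0.866
vertex -4.027 3.996 0.652
endloop
endfacet
facet normal 0.599 0.757 -0.260
outer loop
vertex -4.027 3.996 0.652
vertex -2.442 3.136 1.796
vertex -2.902 3.011 0.374
endloop
endfacet
facet normal 0.739 -0.648 -0.183
outer loop
vertex -2.902 3.011 0.374
vertex -3.573 1.704 2.288
vertex -4.034 1.58 0.866
endloop
endfacet
facet normal 0.740 -0.647 -0.183
outer loop
vertex -2.442 3.136 1.796
vertex -3.573 1.704 2.288
vertex -2.902 3.011 0.374
endloop
endfacet

endsolid


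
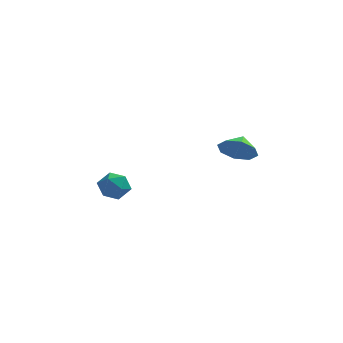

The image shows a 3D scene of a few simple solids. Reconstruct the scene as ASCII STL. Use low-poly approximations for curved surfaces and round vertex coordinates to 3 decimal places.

solid 
facet normal 0.309 0.608 0.731
outer loop
vertex -2.855 2.318 -2.031
vertex -3.525 1.984 -1.47
vertex -2.683 1.576 -1.487
endloop
endfacet
facet normal 0.853 0.423 0.307
outer loop
vertex -2.855 2.318 -2.031
vertex -2.683 1.576 -1.487
vertex -2.373 1.592 -2.37
endloop
endfacet
facet normal 0.692 0.627 -0.358
outer loop
vertex -2.855 2.318 -2.031
vertex -2.373 1.592 -2.37
vertex -3.023 2.009 -2.898
endloop
endfacet
facet normal 0.051 0.938 -0.344
outer loop
vertex -2.855 2.318 -2.031
vertex -3.023 2.009 -2.898
vertex -3.735 2.252 -2.341
endloop
endfacet
facet normal -0.186 0.926 0.330
outer loop
vertex -2.855 2.318 -2.031
vertex -3.735 2.252 -2.341
vertex -3.525 1.984 -1.47
endloop
endfacet
facet normal 0.905 -0.289 0.312
outer loop
vertex -2.373 1.592 -2.37
vertex -2.683 1.576 -1.487
vertex -2.745 0.808 -2.019
endloop
endfacet
facet normal 0.025 0.010 1.000
outer loop
vertex -2.683 1.576 -1.487
vertex -3.525 1.984 -1.47
vertex -3.457 1.051 -1.462
endloop
endfacet
facet normal -0.777 0.525 0.349
outer loop
vertex -3.525 1.984 -1.47
vertex -3.735 2.252 -2.341
vertex -4.107 1.468 -1.99
endloop
endfacet
facet normal -0.393 0.545 -0.741
outer loop
vertex -3.735 2.252 -2.341
vertex -3.023 2.009 -2.898
vertex -3.797 1.484 -2.873
endloop
endfacet
facet normal 0.646 0.041 -0.763
outer loop
vertex -3.023 2.009 -2.898
vertex -2.373 1.592 -2.37
vertex -2.955 1.076 -2.89
endloop
endfacet
facet normal -0.051 -0.938 0.344
outer loop
vertex -3.625 0.742 -2.329
vertex -2.745 0.808 -2.019
vertex -3.457 1.051 -1.462
endloop
endfacet
facet normal -0.692 -0.627 0.358
outer loop
vertex -3.625 0.742 -2.329
vertex -3.457 1.051 -1.462
vertex -4.107 1.468 -1.99
endloop
endfacet
facet normal -0.853 -0.423 -0.307
outer loop
vertex -3.625 0.742 -2.329
vertex -4.107 1.468 -1.99
vertex -3.797 1.484 -2.873
endloop
endfacet
facet normal -0.309 -0.608 -0.731
outer loop
vertex -3.625 0.742 -2.329
vertex -3.797 1.484 -2.873
vertex -2.955 1.076 -2.89
endloop
endfacet
facet normal 0.186 -0.926 -0.330
outer loop
vertex -3.625 0.742 -2.329
vertex -2.955 1.076 -2.89
vertex -2.745 0.808 -2.019
endloop
endfacet
facet normal 0.393 -0.545 0.741
outer loop
vertex -3.457 1.051 -1.462
vertex -2.745 0.808 -2.019
vertex -2.683 1.576 -1.487
endloop
endfacet
facet normal -0.646 -0.041 0.763
outer loop
vertex -4.107 1.468 -1.99
vertex -3.457 1.051 -1.462
vertex -3.525 1.984 -1.47
endloop
endfacet
facet normal -0.905 0.289 -0.312
outer loop
vertex -3.797 1.484 -2.873
vertex -4.107 1.468 -1.99
vertex -3.735 2.252 -2.341
endloop
endfacet
facet normal -0.025 -0.010 -1.000
outer loop
vertex -2.955 1.076 -2.89
vertex -3.797 1.484 -2.873
vertex -3.023 2.009 -2.898
endloop
endfacet
facet normal 0.777 -0.525 -0.349
outer loop
vertex -2.745 0.808 -2.019
vertex -2.955 1.076 -2.89
vertex -2.373 1.592 -2.37
endloop
endfacet
facet normal -0.176 -0.839 -0.515
outer loop
vertex 3.987 -1.127 2.144
vertex 3.127 -0.711 1.76
vertex 4.115 -0.74 1.469
endloop
endfacet
facet normal 0.838 0.389 0.382
outer loop
vertex 3.987 -1.127 2.144
vertex 4.115 -0.74 1.469
vertex 3.313 0.171 2.3
endloop
endfacet
facet normal -0.176 -0.839 -0.515
outer loop
vertex 4.115 -0.74 1.469
vertex 3.127 -0.711 1.76
vertex 3.664 -0.336 0.965
endloop
endfacet
facet normal 0.712 0.698 -0.078
outer loop
vertex 4.115 -0.74 1.469
vertex 3.664 -0.336 0.965
vertex 3.313 0.171 2.3
endloop
endfacet
facet normal -0.176 -0.839 -0.515
outer loop
vertex 3.664 -0.336 0.965
vertex 3.127 -0.711 1.76
vertex 2.898 -0.151 0.926
endloop
endfacet
facet normal 0.239 0.927 -0.289
outer loop
vertex 3.664 -0.336 0.965
vertex 2.898 -0.151 0.926
vertex 3.313 0.171 2.3
endloop
endfacet
facet normal -0.177 -0.839 -0.515
outer loop
vertex 2.898 -0.151 0.926
vertex 3.127 -0.711 1.76
vertex 2.267 -0.294 1.376
endloop
endfacet
facet normal -0.306 0.943 -0.129
outer loop
vertex 2.898 -0.151 0.926
vertex 2.267 -0.294 1.376
vertex 3.313 0.171 2.3
endloop
endfacet
facet normal -0.177 -0.839 -0.514
outer loop
vertex 2.267 -0.294 1.376
vertex 3.127 -0.711 1.76
vertex 2.14 -0.681 2.051
endloop
endfacet
facet normal -0.601 0.737 0.309
outer loop
vertex 2.267 -0.294 1.376
vertex 2.14 -0.681 2.051
vertex 3.313 0.171 2.3
endloop
endfacet
facet normal -0.177 -0.839 -0.514
outer loop
vertex 2.14 -0.681 2.051
vertex 3.127 -0.711 1.76
vertex 2.591 -1.085 2.555
endloop
endfacet
facet normal -0.475 0.429 0.769
outer loop
vertex 2.14 -0.681 2.051
vertex 2.591 -1.085 2.555
vertex 3.313 0.171 2.3
endloop
endfacet
facet normal -0.177 -0.839 -0.514
outer loop
vertex 2.591 -1.085 2.555
vertex 3.127 -0.711 1.76
vertex 3.356 -1.27 2.594
endloop
endfacet
facet normal -0.002 0.200 0.980
outer loop
vertex 2.591 -1.085 2.555
vertex 3.356 -1.27 2.594
vertex 3.313 0.171 2.3
endloop
endfacet
facet normal -0.176 -0.839 -0.514
outer loop
vertex 3.356 -1.27 2.594
vertex 3.127 -0.711 1.76
vertex 3.987 -1.127 2.144
endloop
endfacet
facet normal 0.543 0.183 0.820
outer loop
vertex 3.356 -1.27 2.594
vertex 3.987 -1.127 2.144
vertex 3.313 0.171 2.3
endloop
endfacet

endsolid


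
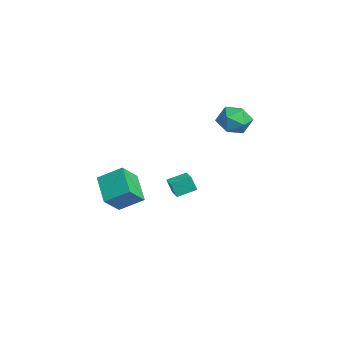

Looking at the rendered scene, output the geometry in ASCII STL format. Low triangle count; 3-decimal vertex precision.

solid 
facet normal -0.860 -0.045 0.508
outer loop
vertex 3.175 -3.703 1.597
vertex 2.466 -2.752 0.48
vertex 2.731 -5.057 0.726
endloop
endfacet
facet normal 0.435 -0.584 0.685
outer loop
vertex 4.434 -4.968 -0.28
vertex 3.175 -3.703 1.597
vertex 2.731 -5.057 0.726
endloop
endfacet
facet normal -0.860 -0.045 0.508
outer loop
vertex 2.731 -5.057 0.726
vertex 2.466 -2.752 0.48
vertex 2.022 -4.105 -0.391
endloop
endfacet
facet normal -0.266 -0.810 -0.522
outer loop
vertex 2.022 -4.105 -0.391
vertex 4.434 -4.968 -0.28
vertex 2.731 -5.057 0.726
endloop
endfacet
facet normal 0.266 0.811 0.522
outer loop
vertex 3.175 -3.703 1.597
vertex 4.169 -2.663 -0.526
vertex 2.466 -2.752 0.48
endloop
endfacet
facet normal 0.435 -0.584 0.685
outer loop
vertex 4.878 -3.615 0.591
vertex 3.175 -3.703 1.597
vertex 4.434 -4.968 -0.28
endloop
endfacet
facet normal 0.266 0.810 0.522
outer loop
vertex 4.878 -3.615 0.591
vertex 4.169 -2.663 -0.526
vertex 3.175 -3.703 1.597
endloop
endfacet
facet normal -0.435 0.584 -0.685
outer loop
vertex 2.466 -2.752 0.48
vertex 4.169 -2.663 -0.526
vertex 2.022 -4.105 -0.391
endloop
endfacet
facet normal -0.266 -0.811 -0.521
outer loop
vertex 3.725 -4.017 -1.397
vertex 4.434 -4.968 -0.28
vertex 2.022 -4.105 -0.391
endloop
endfacet
facet normal -0.435 0.584 -0.686
outer loop
vertex 2.022 -4.105 -0.391
vertex 4.169 -2.663 -0.526
vertex 3.725 -4.017 -1.397
endloop
endfacet
facet normal 0.860 0.045 -0.508
outer loop
vertex 3.725 -4.017 -1.397
vertex 4.878 -3.615 0.591
vertex 4.434 -4.968 -0.28
endloop
endfacet
facet normal 0.860 0.045 -0.508
outer loop
vertex 4.169 -2.663 -0.526
vertex 4.878 -3.615 0.591
vertex 3.725 -4.017 -1.397
endloop
endfacet
facet normal -0.311 0.231 0.922
outer loop
vertex -0.485 3.927 3.803
vertex -0.178 2.885 4.168
vertex 0.574 3.749 4.205
endloop
endfacet
facet normal -0.082 0.813 0.577
outer loop
vertex -0.485 3.927 3.803
vertex 0.574 3.749 4.205
vertex 0.416 4.396 3.271
endloop
endfacet
facet normal -0.470 0.882 -0.019
outer loop
vertex -0.485 3.927 3.803
vertex 0.416 4.396 3.271
vertex -0.433 3.93 2.658
endloop
endfacet
facet normal -0.938 0.344 -0.042
outer loop
vertex -0.485 3.927 3.803
vertex -0.433 3.93 2.658
vertex -0.8 2.997 3.212
endloop
endfacet
facet normal -0.840 -0.058 0.540
outer loop
vertex -0.485 3.927 3.803
vertex -0.8 2.997 3.212
vertex -0.178 2.885 4.168
endloop
endfacet
facet normal 0.597 0.703 0.386
outer loop
vertex 0.416 4.396 3.271
vertex 0.574 3.749 4.205
vertex 1.28 3.643 3.308
endloop
endfacet
facet normal 0.227 -0.238 0.944
outer loop
vertex 0.574 3.749 4.205
vertex -0.178 2.885 4.168
vertex 0.913 2.71 3.862
endloop
endfacet
facet normal -0.629 -0.706 0.327
outer loop
vertex -0.178 2.885 4.168
vertex -0.8 2.997 3.212
vertex 0.064 2.244 3.249
endloop
endfacet
facet normal -0.788 -0.054 -0.614
outer loop
vertex -0.8 2.997 3.212
vertex -0.433 3.93 2.658
vertex -0.094 2.891 2.315
endloop
endfacet
facet normal -0.031 0.816 -0.577
outer loop
vertex -0.433 3.93 2.658
vertex 0.416 4.396 3.271
vertex 0.658 3.755 2.352
endloop
endfacet
facet normal 0.938 -0.344 0.042
outer loop
vertex 0.965 2.713 2.717
vertex 1.28 3.643 3.308
vertex 0.913 2.71 3.862
endloop
endfacet
facet normal 0.470 -0.882 0.019
outer loop
vertex 0.965 2.713 2.717
vertex 0.913 2.71 3.862
vertex 0.064 2.244 3.249
endloop
endfacet
facet normal 0.082 -0.813 -0.577
outer loop
vertex 0.965 2.713 2.717
vertex 0.064 2.244 3.249
vertex -0.094 2.891 2.315
endloop
endfacet
facet normal 0.311 -0.231 -0.922
outer loop
vertex 0.965 2.713 2.717
vertex -0.094 2.891 2.315
vertex 0.658 3.755 2.352
endloop
endfacet
facet normal 0.840 0.058 -0.540
outer loop
vertex 0.965 2.713 2.717
vertex 0.658 3.755 2.352
vertex 1.28 3.643 3.308
endloop
endfacet
facet normal 0.788 0.054 0.614
outer loop
vertex 0.913 2.71 3.862
vertex 1.28 3.643 3.308
vertex 0.574 3.749 4.205
endloop
endfacet
facet normal 0.031 -0.816 0.577
outer loop
vertex 0.064 2.244 3.249
vertex 0.913 2.71 3.862
vertex -0.178 2.885 4.168
endloop
endfacet
facet normal -0.597 -0.703 -0.386
outer loop
vertex -0.094 2.891 2.315
vertex 0.064 2.244 3.249
vertex -0.8 2.997 3.212
endloop
endfacet
facet normal -0.227 0.238 -0.944
outer loop
vertex 0.658 3.755 2.352
vertex -0.094 2.891 2.315
vertex -0.433 3.93 2.658
endloop
endfacet
facet normal 0.629 0.706 -0.327
outer loop
vertex 1.28 3.643 3.308
vertex 0.658 3.755 2.352
vertex 0.416 4.396 3.271
endloop
endfacet
facet normal -0.992 -0.076 -0.105
outer loop
vertex -1.804 -0.212 -2.289
vertex -1.94 1.019 -1.891
vertex -1.722 0.128 -3.311
endloop
endfacet
facet normal 0.104 -0.946 -0.306
outer loop
vertex -0.76 0.201 -3.209
vertex -1.804 -0.212 -2.289
vertex -1.722 0.128 -3.311
endloop
endfacet
facet normal -0.992 -0.076 -0.105
outer loop
vertex -1.722 0.128 -3.311
vertex -1.94 1.019 -1.891
vertex -1.858 1.358 -2.913
endloop
endfacet
facet normal 0.076 0.315 -0.946
outer loop
vertex -1.858 1.358 -2.913
vertex -0.76 0.201 -3.209
vertex -1.722 0.128 -3.311
endloop
endfacet
facet normal -0.076 -0.314 0.946
outer loop
vertex -1.804 -0.212 -2.289
vertex -0.978 1.092 -1.789
vertex -1.94 1.019 -1.891
endloop
endfacet
facet normal 0.105 -0.946 -0.305
outer loop
vertex -0.842 -0.138 -2.187
vertex -1.804 -0.212 -2.289
vertex -0.76 0.201 -3.209
endloop
endfacet
facet normal -0.076 -0.315 0.946
outer loop
vertex -0.842 -0.138 -2.187
vertex -0.978 1.092 -1.789
vertex -1.804 -0.212 -2.289
endloop
endfacet
facet normal -0.104 0.946 0.306
outer loop
vertex -1.94 1.019 -1.891
vertex -0.978 1.092 -1.789
vertex -1.858 1.358 -2.913
endloop
endfacet
facet normal 0.076 0.314 -0.946
outer loop
vertex -0.896 1.432 -2.811
vertex -0.76 0.201 -3.209
vertex -1.858 1.358 -2.913
endloop
endfacet
facet normal -0.105 0.946 0.306
outer loop
vertex -1.858 1.358 -2.913
vertex -0.978 1.092 -1.789
vertex -0.896 1.432 -2.811
endloop
endfacet
facet normal 0.992 0.076 0.105
outer loop
vertex -0.896 1.432 -2.811
vertex -0.842 -0.138 -2.187
vertex -0.76 0.201 -3.209
endloop
endfacet
facet normal 0.992 0.076 0.105
outer loop
vertex -0.978 1.092 -1.789
vertex -0.842 -0.138 -2.187
vertex -0.896 1.432 -2.811
endloop
endfacet

endsolid


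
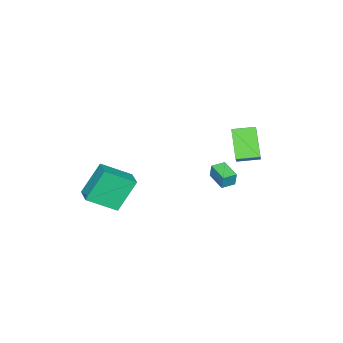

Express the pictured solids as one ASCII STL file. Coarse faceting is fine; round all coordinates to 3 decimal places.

solid 
facet normal -0.493 0.250 0.833
outer loop
vertex 3.236 -3.615 1.669
vertex 4.081 -2.786 1.92
vertex 2.244 -2.309 0.69
endloop
endfacet
facet normal -0.698 -0.685 -0.207
outer loop
vertex 3.279 -2.834 -1.06
vertex 3.236 -3.615 1.669
vertex 2.244 -2.309 0.69
endloop
endfacet
facet normal -0.493 0.250 0.833
outer loop
vertex 2.244 -2.309 0.69
vertex 4.081 -2.786 1.92
vertex 3.089 -1.479 0.941
endloop
endfacet
facet normal -0.519 0.684 -0.512
outer loop
vertex 3.089 -1.479 0.941
vertex 3.279 -2.834 -1.06
vertex 2.244 -2.309 0.69
endloop
endfacet
facet normal 0.519 -0.684 0.512
outer loop
vertex 3.236 -3.615 1.669
vertex 5.116 -3.311 0.17
vertex 4.081 -2.786 1.92
endloop
endfacet
facet normal -0.698 -0.685 -0.207
outer loop
vertex 4.271 -4.141 -0.081
vertex 3.236 -3.615 1.669
vertex 3.279 -2.834 -1.06
endloop
endfacet
facet normal 0.519 -0.684 0.513
outer loop
vertex 4.271 -4.141 -0.081
vertex 5.116 -3.311 0.17
vertex 3.236 -3.615 1.669
endloop
endfacet
facet normal 0.698 0.685 0.207
outer loop
vertex 4.081 -2.786 1.92
vertex 5.116 -3.311 0.17
vertex 3.089 -1.479 0.941
endloop
endfacet
facet normal -0.519 0.684 -0.513
outer loop
vertex 4.124 -2.005 -0.809
vertex 3.279 -2.834 -1.06
vertex 3.089 -1.479 0.941
endloop
endfacet
facet normal 0.698 0.685 0.207
outer loop
vertex 3.089 -1.479 0.941
vertex 5.116 -3.311 0.17
vertex 4.124 -2.005 -0.809
endloop
endfacet
facet normal 0.493 -0.250 -0.833
outer loop
vertex 4.124 -2.005 -0.809
vertex 4.271 -4.141 -0.081
vertex 3.279 -2.834 -1.06
endloop
endfacet
facet normal 0.493 -0.250 -0.833
outer loop
vertex 5.116 -3.311 0.17
vertex 4.271 -4.141 -0.081
vertex 4.124 -2.005 -0.809
endloop
endfacet
facet normal -0.541 -0.447 0.713
outer loop
vertex 0.49 2.535 4.916
vertex -0.173 3.573 5.064
vertex -0.224 2.187 4.156
endloop
endfacet
facet normal 0.534 -0.837 -0.119
outer loop
vertex 0.793 3.027 2.816
vertex 0.49 2.535 4.916
vertex -0.224 2.187 4.156
endloop
endfacet
facet normal -0.541 -0.447 0.712
outer loop
vertex -0.224 2.187 4.156
vertex -0.173 3.573 5.064
vertex -0.887 3.225 4.303
endloop
endfacet
facet normal -0.649 -0.317 -0.691
outer loop
vertex -0.887 3.225 4.303
vertex 0.793 3.027 2.816
vertex -0.224 2.187 4.156
endloop
endfacet
facet normal 0.650 0.316 0.691
outer loop
vertex 0.49 2.535 4.916
vertex 0.844 4.413 3.724
vertex -0.173 3.573 5.064
endloop
endfacet
facet normal 0.535 -0.837 -0.119
outer loop
vertex 1.507 3.375 3.577
vertex 0.49 2.535 4.916
vertex 0.793 3.027 2.816
endloop
endfacet
facet normal 0.649 0.317 0.692
outer loop
vertex 1.507 3.375 3.577
vertex 0.844 4.413 3.724
vertex 0.49 2.535 4.916
endloop
endfacet
facet normal -0.535 0.837 0.119
outer loop
vertex -0.173 3.573 5.064
vertex 0.844 4.413 3.724
vertex -0.887 3.225 4.303
endloop
endfacet
facet normal -0.649 -0.316 -0.692
outer loop
vertex 0.13 4.065 2.964
vertex 0.793 3.027 2.816
vertex -0.887 3.225 4.303
endloop
endfacet
facet normal -0.534 0.837 0.119
outer loop
vertex -0.887 3.225 4.303
vertex 0.844 4.413 3.724
vertex 0.13 4.065 2.964
endloop
endfacet
facet normal 0.541 0.447 -0.712
outer loop
vertex 0.13 4.065 2.964
vertex 1.507 3.375 3.577
vertex 0.793 3.027 2.816
endloop
endfacet
facet normal 0.541 0.446 -0.713
outer loop
vertex 0.844 4.413 3.724
vertex 1.507 3.375 3.577
vertex 0.13 4.065 2.964
endloop
endfacet
facet normal -0.871 0.490 -0.005
outer loop
vertex -1.249 1.212 0.791
vertex -0.653 2.269 0.593
vertex -1.313 1.089 -0.058
endloop
endfacet
facet normal -0.486 -0.859 0.161
outer loop
vertex -0.607 0.691 -0.053
vertex -1.249 1.212 0.791
vertex -1.313 1.089 -0.058
endloop
endfacet
facet normal -0.871 0.491 -0.006
outer loop
vertex -1.313 1.089 -0.058
vertex -0.653 2.269 0.593
vertex -0.716 2.146 -0.256
endloop
endfacet
facet normal -0.074 -0.143 -0.987
outer loop
vertex -0.716 2.146 -0.256
vertex -0.607 0.691 -0.053
vertex -1.313 1.089 -0.058
endloop
endfacet
facet normal 0.074 0.143 0.987
outer loop
vertex -1.249 1.212 0.791
vertex 0.053 1.871 0.598
vertex -0.653 2.269 0.593
endloop
endfacet
facet normal -0.486 -0.859 0.161
outer loop
vertex -0.544 0.814 0.796
vertex -1.249 1.212 0.791
vertex -0.607 0.691 -0.053
endloop
endfacet
facet normal 0.074 0.143 0.987
outer loop
vertex -0.544 0.814 0.796
vertex 0.053 1.871 0.598
vertex -1.249 1.212 0.791
endloop
endfacet
facet normal 0.486 0.859 -0.161
outer loop
vertex -0.653 2.269 0.593
vertex 0.053 1.871 0.598
vertex -0.716 2.146 -0.256
endloop
endfacet
facet normal -0.074 -0.143 -0.987
outer loop
vertex -0.011 1.748 -0.251
vertex -0.607 0.691 -0.053
vertex -0.716 2.146 -0.256
endloop
endfacet
facet normal 0.486 0.859 -0.161
outer loop
vertex -0.716 2.146 -0.256
vertex 0.053 1.871 0.598
vertex -0.011 1.748 -0.251
endloop
endfacet
facet normal 0.872 -0.490 0.006
outer loop
vertex -0.011 1.748 -0.251
vertex -0.544 0.814 0.796
vertex -0.607 0.691 -0.053
endloop
endfacet
facet normal 0.871 -0.491 0.005
outer loop
vertex 0.053 1.871 0.598
vertex -0.544 0.814 0.796
vertex -0.011 1.748 -0.251
endloop
endfacet

endsolid


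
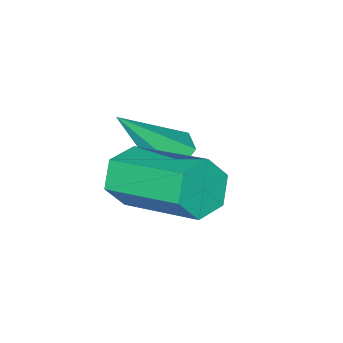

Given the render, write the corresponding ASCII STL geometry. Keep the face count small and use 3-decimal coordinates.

solid 
facet normal -0.557 0.293 -0.777
outer loop
vertex -2.76 -3.569 -2.753
vertex -3.263 -3.619 -2.411
vertex -2.959 -3.091 -2.43
endloop
endfacet
facet normal 0.884 0.451 -0.122
outer loop
vertex -2.76 -3.569 -2.753
vertex -2.959 -3.091 -2.43
vertex -2.197 -4.181 -0.929
endloop
endfacet
facet normal -0.558 0.294 -0.776
outer loop
vertex -2.959 -3.091 -2.43
vertex -3.263 -3.619 -2.411
vertex -3.461 -3.142 -2.088
endloop
endfacet
facet normal 0.245 0.839 0.485
outer loop
vertex -2.959 -3.091 -2.43
vertex -3.461 -3.142 -2.088
vertex -2.197 -4.181 -0.929
endloop
endfacet
facet normal -0.558 0.294 -0.776
outer loop
vertex -3.461 -3.142 -2.088
vertex -3.263 -3.619 -2.411
vertex -3.765 -3.67 -2.069
endloop
endfacet
facet normal -0.490 0.312 0.814
outer loop
vertex -3.461 -3.142 -2.088
vertex -3.765 -3.67 -2.069
vertex -2.197 -4.181 -0.929
endloop
endfacet
facet normal -0.558 0.294 -0.776
outer loop
vertex -3.765 -3.67 -2.069
vertex -3.263 -3.619 -2.411
vertex -3.567 -4.148 -2.393
endloop
endfacet
facet normal -0.587 -0.607 0.536
outer loop
vertex -3.765 -3.67 -2.069
vertex -3.567 -4.148 -2.393
vertex -2.197 -4.181 -0.929
endloop
endfacet
facet normal -0.558 0.294 -0.776
outer loop
vertex -3.567 -4.148 -2.393
vertex -3.263 -3.619 -2.411
vertex -3.064 -4.097 -2.735
endloop
endfacet
facet normal 0.052 -0.996 -0.071
outer loop
vertex -3.567 -4.148 -2.393
vertex -3.064 -4.097 -2.735
vertex -2.197 -4.181 -0.929
endloop
endfacet
facet normal -0.557 0.294 -0.776
outer loop
vertex -3.064 -4.097 -2.735
vertex -3.263 -3.619 -2.411
vertex -2.76 -3.569 -2.753
endloop
endfacet
facet normal 0.788 -0.467 -0.400
outer loop
vertex -3.064 -4.097 -2.735
vertex -2.76 -3.569 -2.753
vertex -2.197 -4.181 -0.929
endloop
endfacet
facet normal 0.066 -0.931 -0.359
outer loop
vertex -1.122 -2.789 -2.189
vertex -1.481 -3.027 -1.637
vertex -1.82 -2.828 -2.216
endloop
endfacet
facet normal 0.016 0.361 -0.932
outer loop
vertex -1.122 -2.789 -2.189
vertex -1.82 -2.828 -2.216
vertex -1.259 -0.834 -1.434
endloop
endfacet
facet normal 0.017 0.361 -0.932
outer loop
vertex -1.259 -0.834 -1.434
vertex -1.82 -2.828 -2.216
vertex -1.958 -0.873 -1.462
endloop
endfacet
facet normal -0.066 0.930 0.360
outer loop
vertex -1.259 -0.834 -1.434
vertex -1.958 -0.873 -1.462
vertex -1.619 -1.073 -0.883
endloop
endfacet
facet normal 0.066 -0.931 -0.359
outer loop
vertex -1.82 -2.828 -2.216
vertex -1.481 -3.027 -1.637
vertex -2.18 -3.066 -1.665
endloop
endfacet
facet normal -0.855 0.133 -0.501
outer loop
vertex -1.82 -2.828 -2.216
vertex -2.18 -3.066 -1.665
vertex -1.958 -0.873 -1.462
endloop
endfacet
facet normal -0.856 0.133 -0.499
outer loop
vertex -1.958 -0.873 -1.462
vertex -2.18 -3.066 -1.665
vertex -2.317 -1.111 -0.91
endloop
endfacet
facet normal -0.065 0.931 0.359
outer loop
vertex -1.958 -0.873 -1.462
vertex -2.317 -1.111 -0.91
vertex -1.619 -1.073 -0.883
endloop
endfacet
facet normal 0.066 -0.930 -0.360
outer loop
vertex -2.18 -3.066 -1.665
vertex -1.481 -3.027 -1.637
vertex -1.841 -3.266 -1.086
endloop
endfacet
facet normal -0.873 -0.228 0.432
outer loop
vertex -2.18 -3.066 -1.665
vertex -1.841 -3.266 -1.086
vertex -2.317 -1.111 -0.91
endloop
endfacet
facet normal -0.873 -0.228 0.432
outer loop
vertex -2.317 -1.111 -0.91
vertex -1.841 -3.266 -1.086
vertex -1.978 -1.311 -0.331
endloop
endfacet
facet normal -0.065 0.931 0.359
outer loop
vertex -2.317 -1.111 -0.91
vertex -1.978 -1.311 -0.331
vertex -1.619 -1.073 -0.883
endloop
endfacet
facet normal 0.066 -0.930 -0.360
outer loop
vertex -1.841 -3.266 -1.086
vertex -1.481 -3.027 -1.637
vertex -1.142 -3.227 -1.058
endloop
endfacet
facet normal -0.017 -0.361 0.932
outer loop
vertex -1.841 -3.266 -1.086
vertex -1.142 -3.227 -1.058
vertex -1.978 -1.311 -0.331
endloop
endfacet
facet normal -0.016 -0.361 0.933
outer loop
vertex -1.978 -1.311 -0.331
vertex -1.142 -3.227 -1.058
vertex -1.28 -1.272 -0.304
endloop
endfacet
facet normal -0.066 0.931 0.359
outer loop
vertex -1.978 -1.311 -0.331
vertex -1.28 -1.272 -0.304
vertex -1.619 -1.073 -0.883
endloop
endfacet
facet normal 0.065 -0.931 -0.359
outer loop
vertex -1.142 -3.227 -1.058
vertex -1.481 -3.027 -1.637
vertex -0.783 -2.989 -1.61
endloop
endfacet
facet normal 0.856 -0.132 0.500
outer loop
vertex -1.142 -3.227 -1.058
vertex -0.783 -2.989 -1.61
vertex -1.28 -1.272 -0.304
endloop
endfacet
facet normal 0.855 -0.134 0.501
outer loop
vertex -1.28 -1.272 -0.304
vertex -0.783 -2.989 -1.61
vertex -0.92 -1.034 -0.855
endloop
endfacet
facet normal -0.066 0.931 0.359
outer loop
vertex -1.28 -1.272 -0.304
vertex -0.92 -1.034 -0.855
vertex -1.619 -1.073 -0.883
endloop
endfacet
facet normal 0.065 -0.931 -0.359
outer loop
vertex -0.783 -2.989 -1.61
vertex -1.481 -3.027 -1.637
vertex -1.122 -2.789 -2.189
endloop
endfacet
facet normal 0.873 0.228 -0.432
outer loop
vertex -0.783 -2.989 -1.61
vertex -1.122 -2.789 -2.189
vertex -0.92 -1.034 -0.855
endloop
endfacet
facet normal 0.873 0.228 -0.432
outer loop
vertex -0.92 -1.034 -0.855
vertex -1.122 -2.789 -2.189
vertex -1.259 -0.834 -1.434
endloop
endfacet
facet normal -0.066 0.930 0.360
outer loop
vertex -0.92 -1.034 -0.855
vertex -1.259 -0.834 -1.434
vertex -1.619 -1.073 -0.883
endloop
endfacet

endsolid
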